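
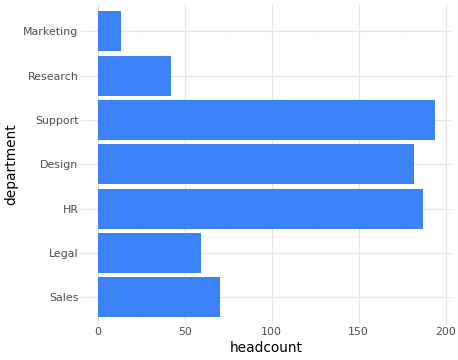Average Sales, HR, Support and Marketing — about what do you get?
≈ 120

(80 + 180 + 200 + 20) / 4 ≈ 120.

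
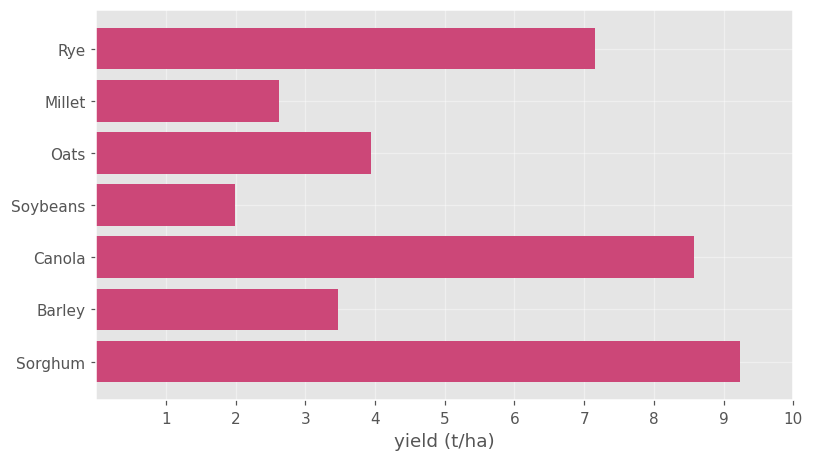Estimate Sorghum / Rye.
≈ 1.29×

Sorghum ≈ 9, Rye ≈ 7; 9/7 ≈ 1.29.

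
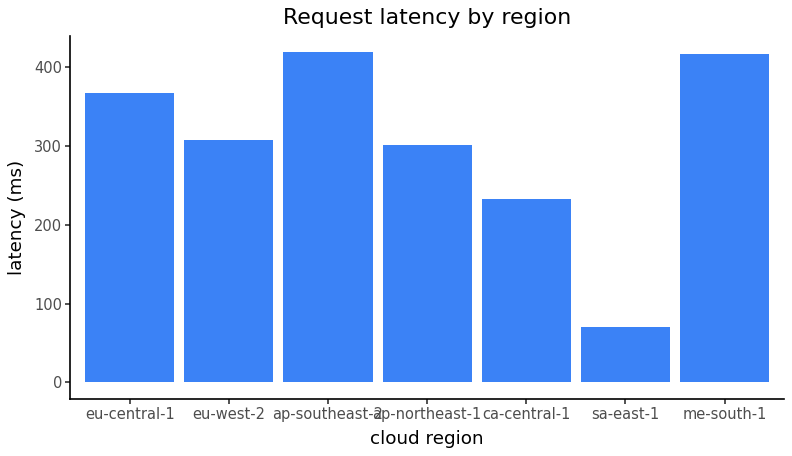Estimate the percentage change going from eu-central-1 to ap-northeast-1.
≈ -14.3%

eu-central-1 ≈ 350, ap-northeast-1 ≈ 300; (300 − 350) / 350 ≈ -14.3%.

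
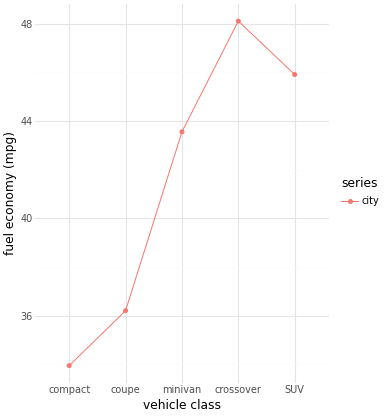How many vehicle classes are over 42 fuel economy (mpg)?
Above 42: minivan, crossover, SUV.

3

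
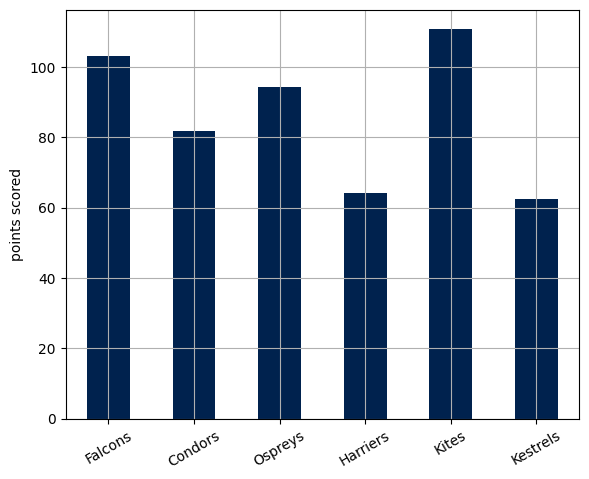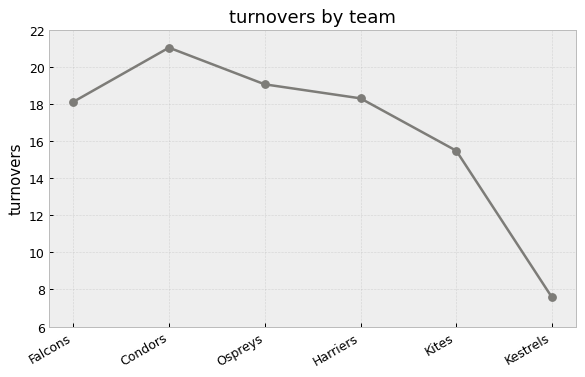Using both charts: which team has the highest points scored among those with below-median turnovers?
Kites

Chart 2 median turnovers ≈ 18; below-median teams: Falcons, Kites, Kestrels. Among those, Kites has the highest points scored (≈ 120).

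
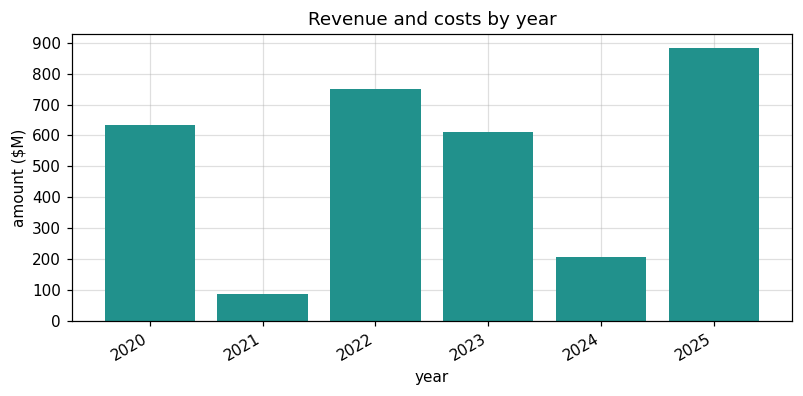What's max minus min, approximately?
Max 2025 ≈ 900, min 2021 ≈ 100; range ≈ 800.

≈ 800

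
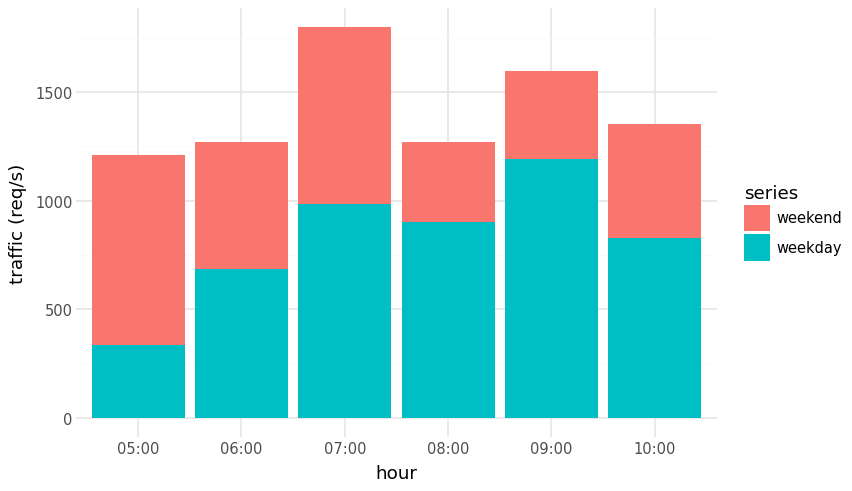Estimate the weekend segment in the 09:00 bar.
weekend top ≈ 1600, bottom ≈ 1200; segment ≈ 400.

≈ 400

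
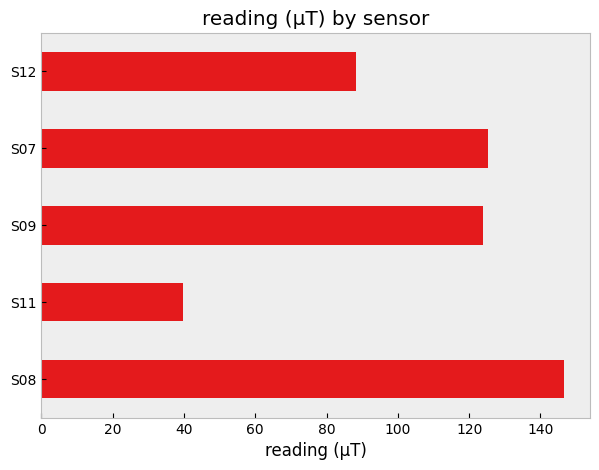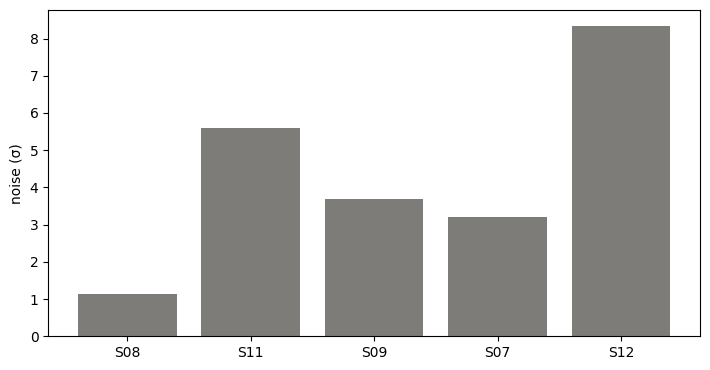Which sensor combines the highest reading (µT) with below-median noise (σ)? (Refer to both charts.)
S08

Chart 2 median noise (σ) ≈ 4; below-median sensors: S08, S07. Among those, S08 has the highest reading (µT) (≈ 140).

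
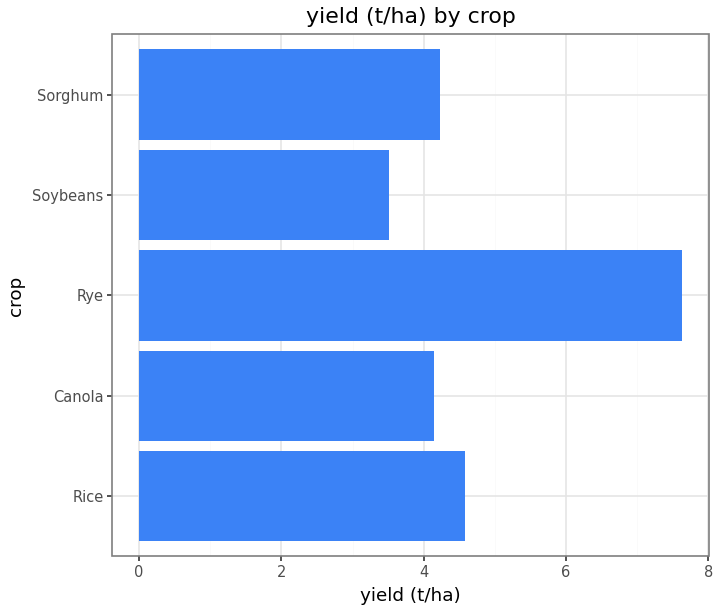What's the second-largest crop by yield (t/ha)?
Rice

Top 3: Rye ≈ 8, Rice ≈ 5, Sorghum ≈ 4.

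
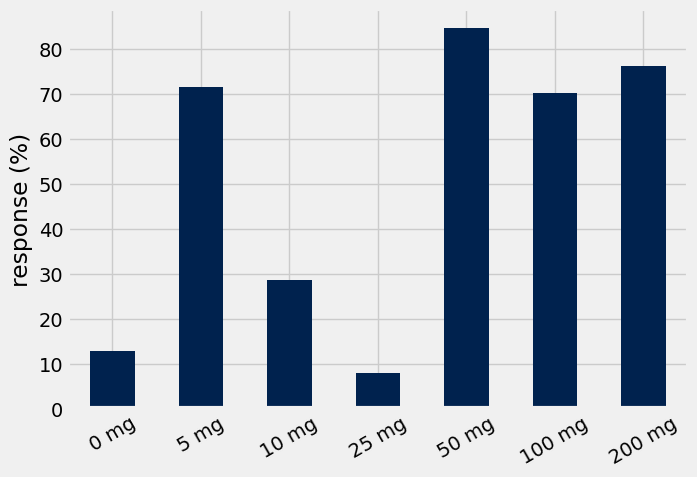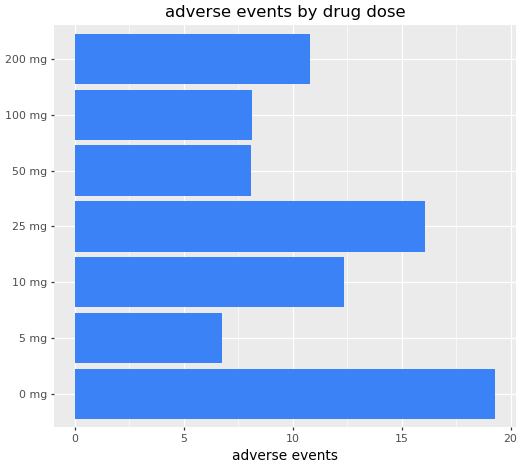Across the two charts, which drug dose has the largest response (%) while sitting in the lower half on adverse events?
50 mg

Chart 2 median adverse events ≈ 10; below-median drug doses: 5 mg, 50 mg, 100 mg. Among those, 50 mg has the highest response (%) (≈ 80).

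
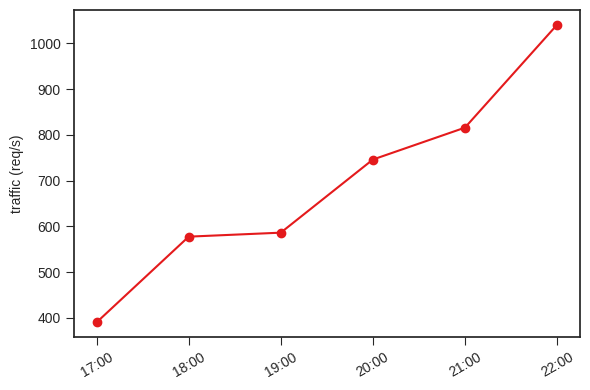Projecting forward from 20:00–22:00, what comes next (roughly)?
Last three: 700, 800, 1000 → slope ≈ 150/step → next ≈ 1150.

≈ 1150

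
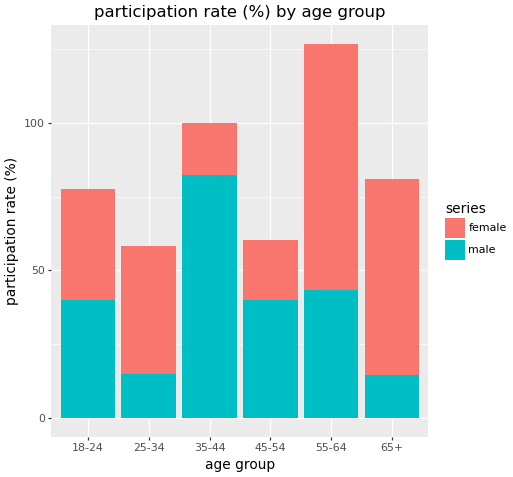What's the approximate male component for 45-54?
male top ≈ 40, bottom ≈ 0; segment ≈ 40.

≈ 40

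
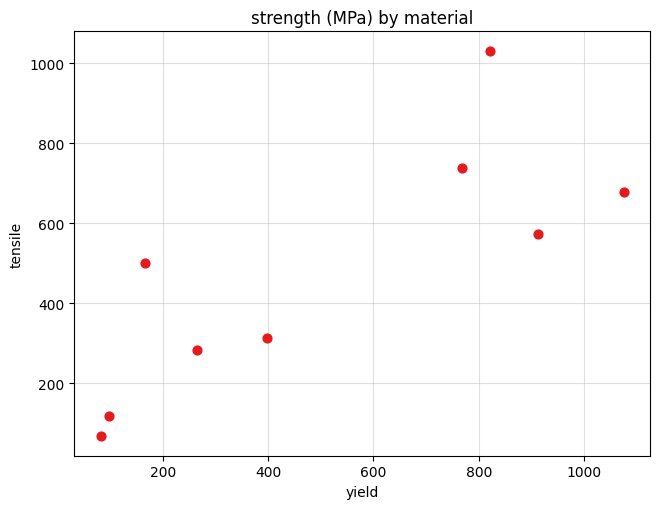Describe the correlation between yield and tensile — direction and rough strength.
positive, strong

Points are positively correlated; strong (|r| ≈ 0.8).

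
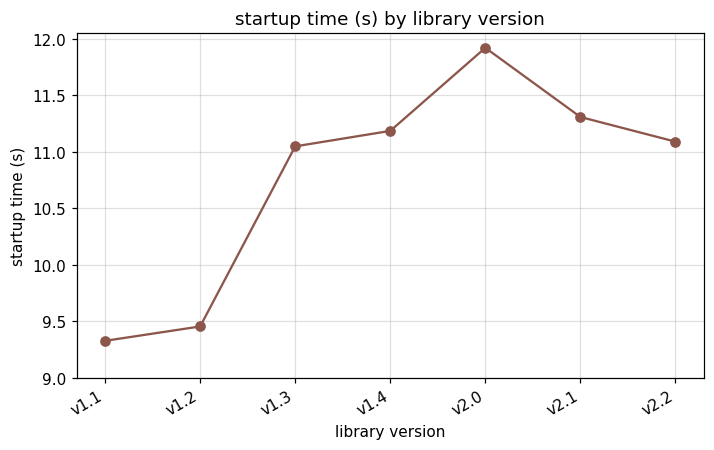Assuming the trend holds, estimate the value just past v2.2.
Last three: 12.0, 11.5, 11.0 → slope ≈ -0.5/step → next ≈ 10.5.

≈ 10.5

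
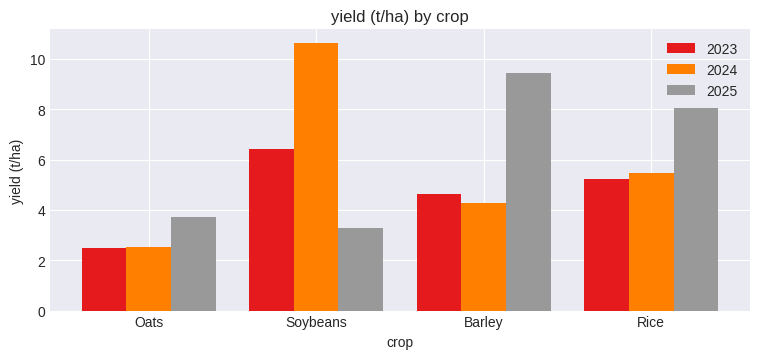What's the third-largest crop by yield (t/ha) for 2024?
Barley

Top 4 for 2024: Soybeans ≈ 11, Rice ≈ 5, Barley ≈ 4, Oats ≈ 3.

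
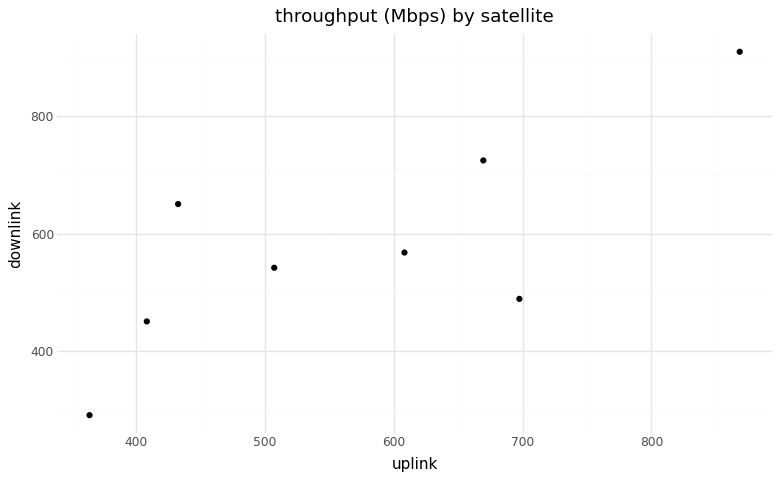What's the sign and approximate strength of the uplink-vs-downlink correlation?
Points are positively correlated; strong (|r| ≈ 0.8).

positive, strong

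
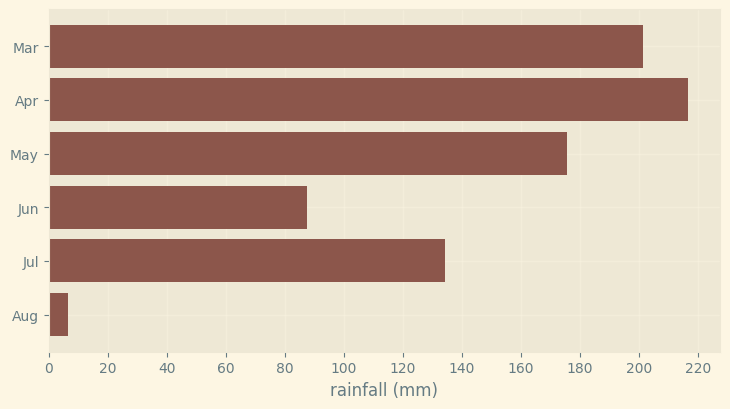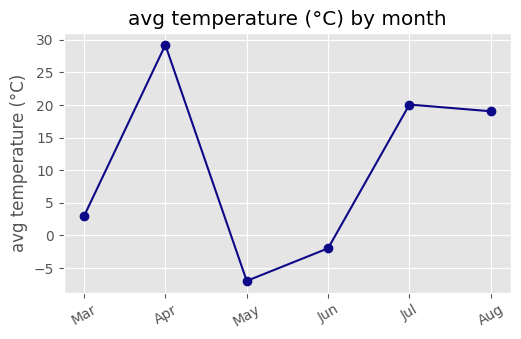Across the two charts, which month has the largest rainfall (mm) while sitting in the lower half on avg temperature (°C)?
Chart 2 median avg temperature (°C) ≈ 10; below-median months: Mar, May, Jun. Among those, Mar has the highest rainfall (mm) (≈ 200).

Mar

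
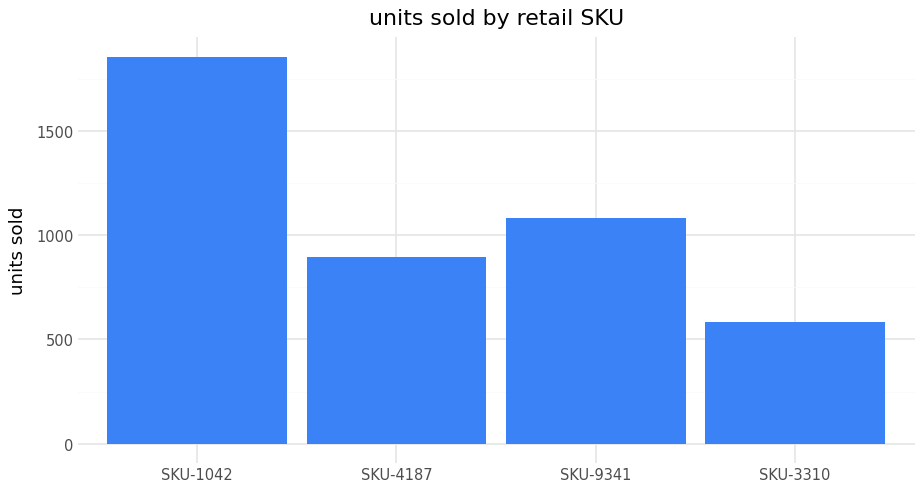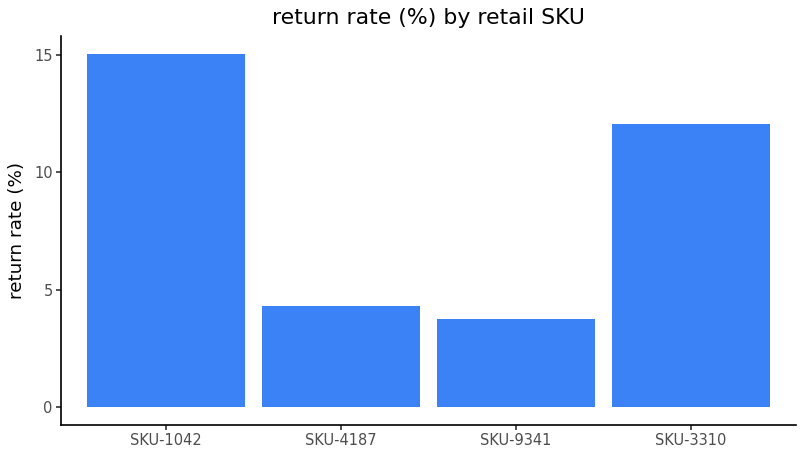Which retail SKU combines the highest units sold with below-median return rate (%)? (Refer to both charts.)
SKU-9341

Chart 2 median return rate (%) ≈ 8; below-median retail SKUs: SKU-4187, SKU-9341. Among those, SKU-9341 has the highest units sold (≈ 1000).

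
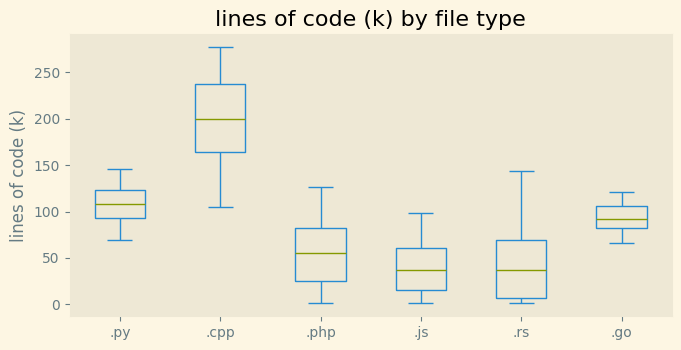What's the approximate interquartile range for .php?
Q3 ≈ 80, Q1 ≈ 20; IQR ≈ 60.

≈ 60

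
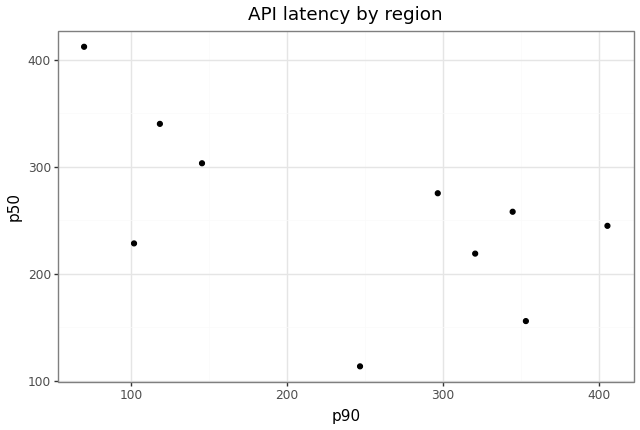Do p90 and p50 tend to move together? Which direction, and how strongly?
negative, moderate

Points are negatively correlated; moderate (|r| ≈ 0.6).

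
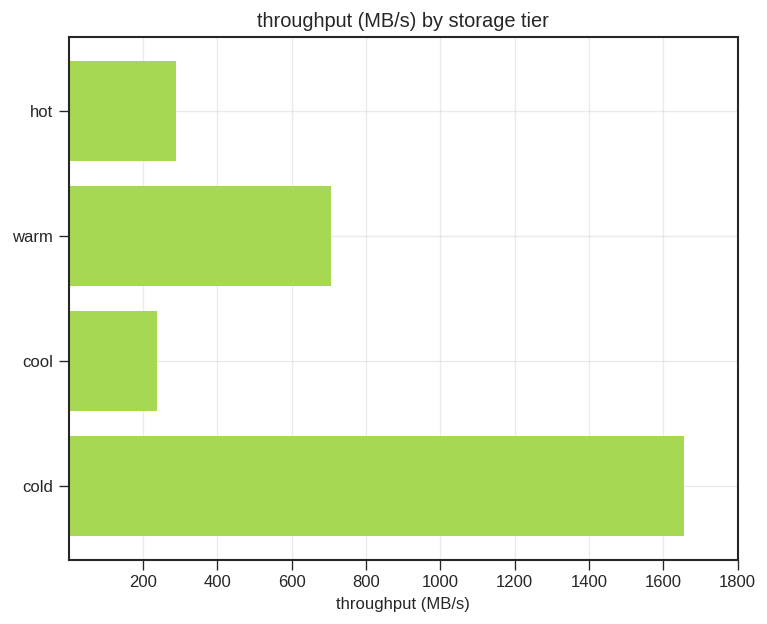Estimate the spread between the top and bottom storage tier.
Max cold ≈ 1600, min cool ≈ 200; range ≈ 1400.

≈ 1400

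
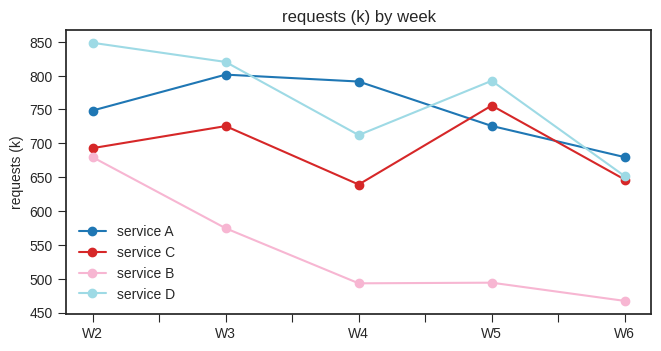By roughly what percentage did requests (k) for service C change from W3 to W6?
W3 ≈ 750, W6 ≈ 650; (650 − 750) / 750 ≈ -13.3%.

≈ -13.3%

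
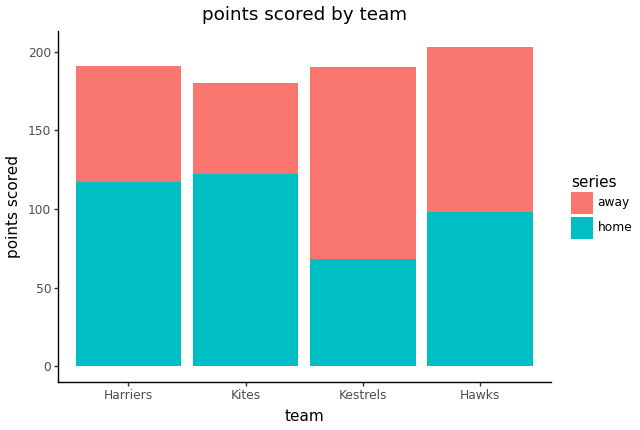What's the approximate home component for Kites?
home top ≈ 120, bottom ≈ 0; segment ≈ 120.

≈ 120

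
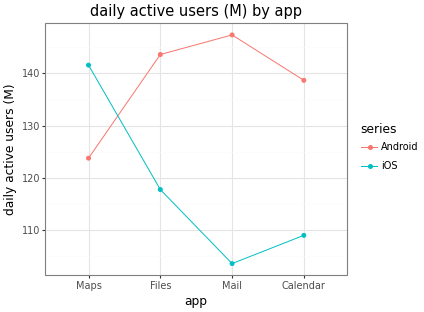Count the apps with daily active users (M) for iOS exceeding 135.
Above 135: Maps.

1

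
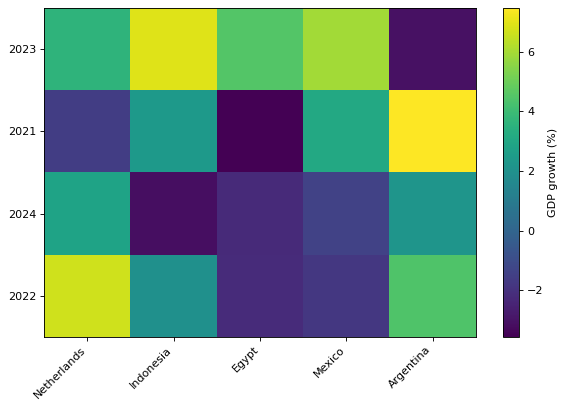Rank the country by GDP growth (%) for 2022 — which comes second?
Argentina

Top 3 for 2022: Netherlands ≈ 7, Argentina ≈ 4, Indonesia ≈ 2.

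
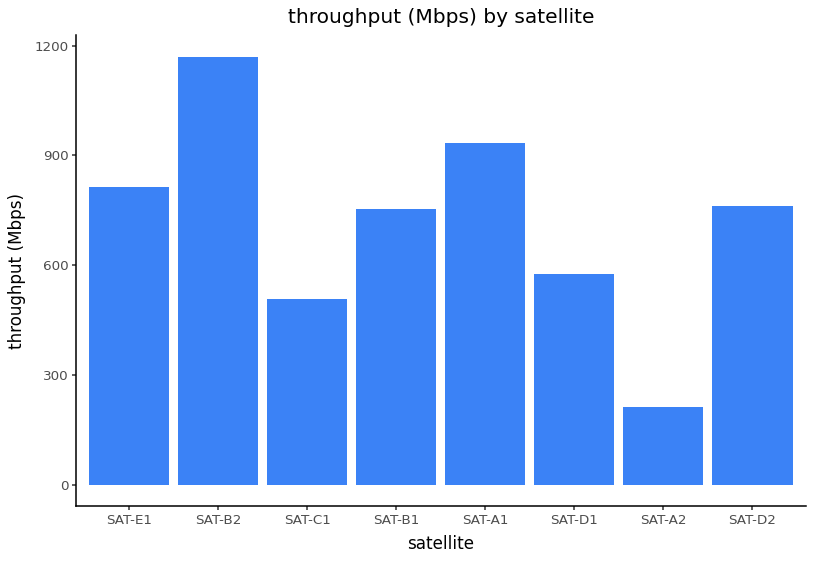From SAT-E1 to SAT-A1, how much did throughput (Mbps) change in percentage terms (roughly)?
SAT-E1 ≈ 800, SAT-A1 ≈ 900; (900 − 800) / 800 ≈ +12.5%.

≈ +12.5%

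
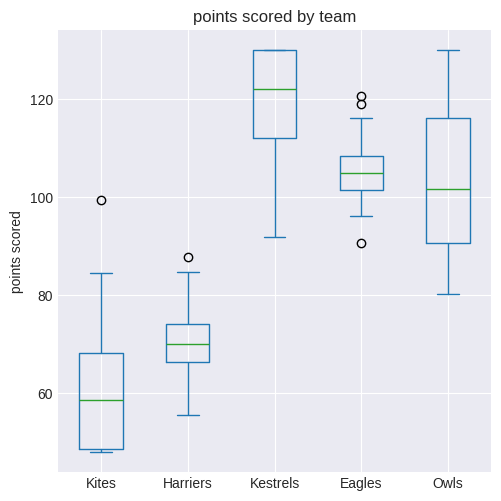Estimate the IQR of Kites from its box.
Q3 ≈ 70, Q1 ≈ 50; IQR ≈ 20.

≈ 20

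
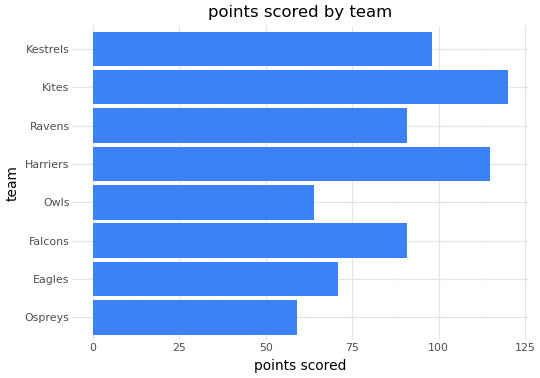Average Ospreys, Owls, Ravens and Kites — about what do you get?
(60 + 60 + 90 + 120) / 4 ≈ 82.

≈ 82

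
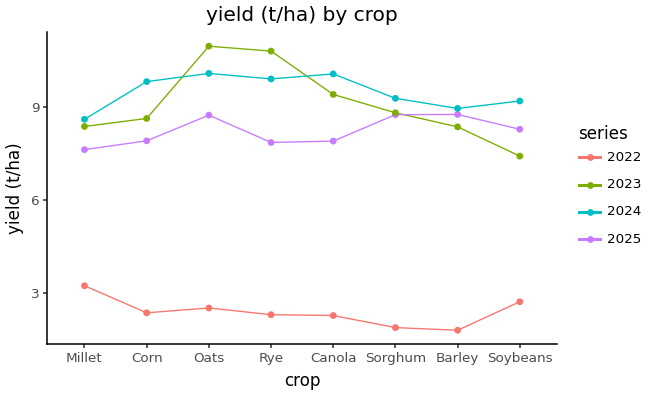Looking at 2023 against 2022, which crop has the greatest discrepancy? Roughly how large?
Rye, ≈ 9 t/ha

Rye: 2023 ≈ 11, 2022 ≈ 2 → gap ≈ 9. Next-largest (Oats) is only ≈ 8.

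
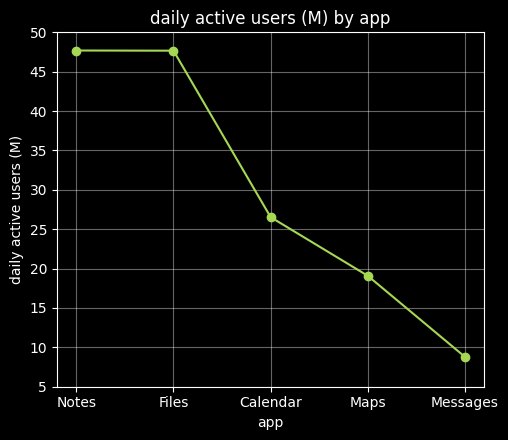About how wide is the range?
Max Notes ≈ 50, min Messages ≈ 10; range ≈ 40.

≈ 40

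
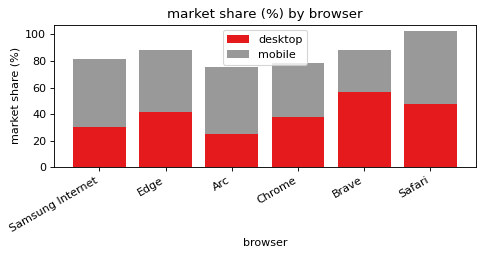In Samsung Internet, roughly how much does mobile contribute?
mobile top ≈ 80, bottom ≈ 30; segment ≈ 50.

≈ 50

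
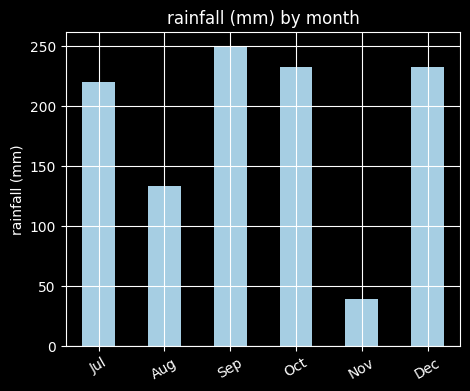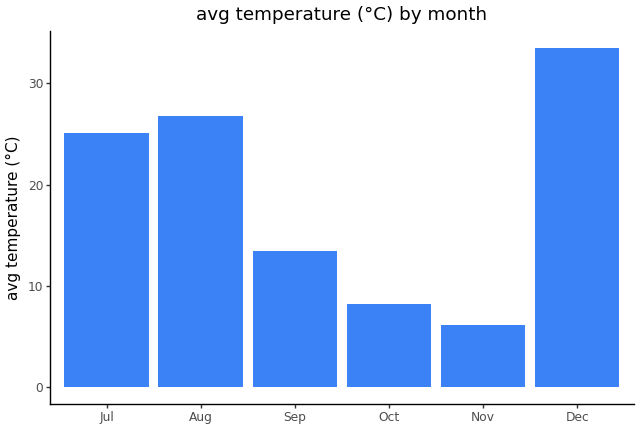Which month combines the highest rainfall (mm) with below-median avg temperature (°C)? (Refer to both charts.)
Chart 2 median avg temperature (°C) ≈ 20; below-median months: Sep, Oct, Nov. Among those, Sep has the highest rainfall (mm) (≈ 250).

Sep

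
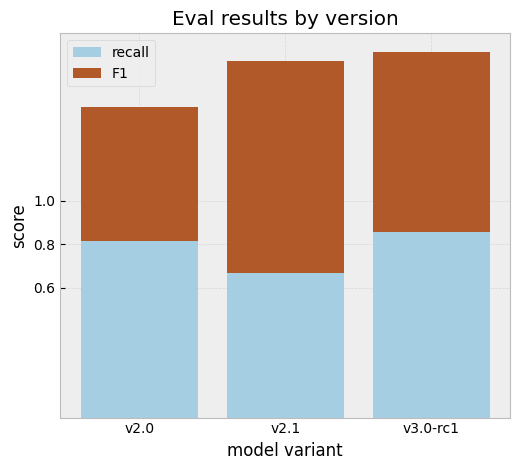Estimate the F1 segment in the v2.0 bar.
≈ 0.6

F1 top ≈ 1.4, bottom ≈ 0.8; segment ≈ 0.6.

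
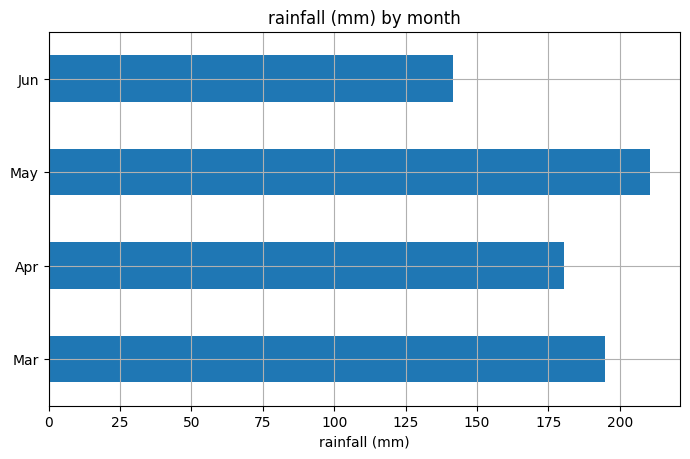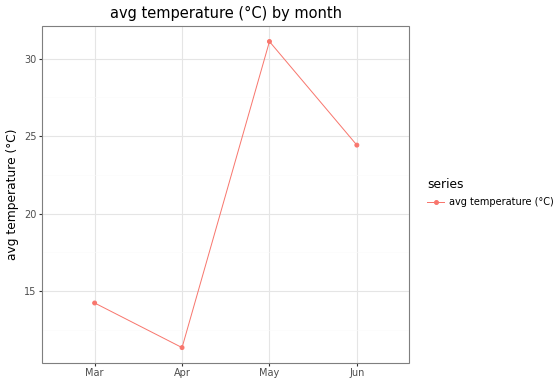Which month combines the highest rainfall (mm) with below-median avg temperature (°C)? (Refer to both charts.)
Mar

Chart 2 median avg temperature (°C) ≈ 20; below-median months: Mar, Apr. Among those, Mar has the highest rainfall (mm) (≈ 200).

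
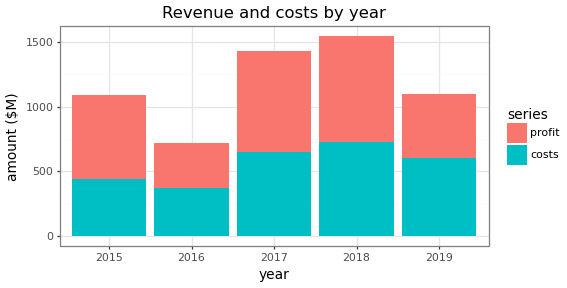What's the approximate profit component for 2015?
profit top ≈ 1000, bottom ≈ 400; segment ≈ 600.

≈ 600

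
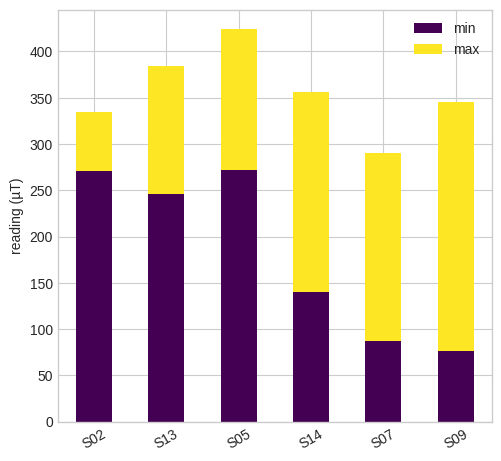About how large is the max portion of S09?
≈ 250

max top ≈ 350, bottom ≈ 100; segment ≈ 250.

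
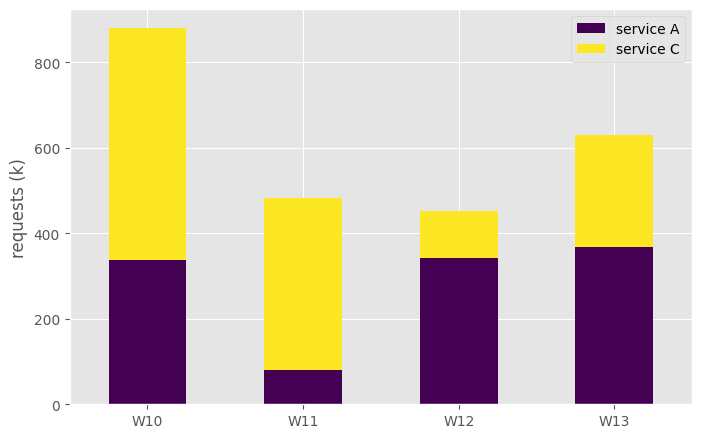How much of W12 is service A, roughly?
≈ 300

service A top ≈ 300, bottom ≈ 0; segment ≈ 300.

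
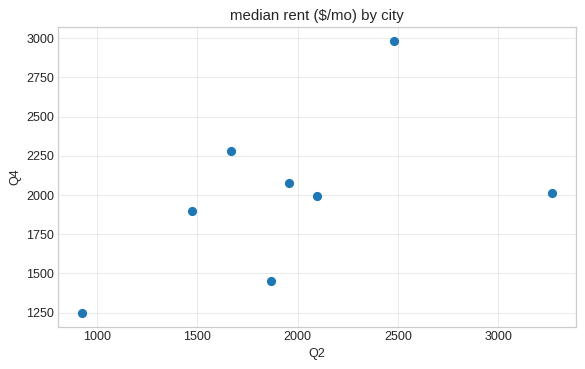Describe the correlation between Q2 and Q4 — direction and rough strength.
Points are positively correlated; moderate (|r| ≈ 0.5).

positive, moderate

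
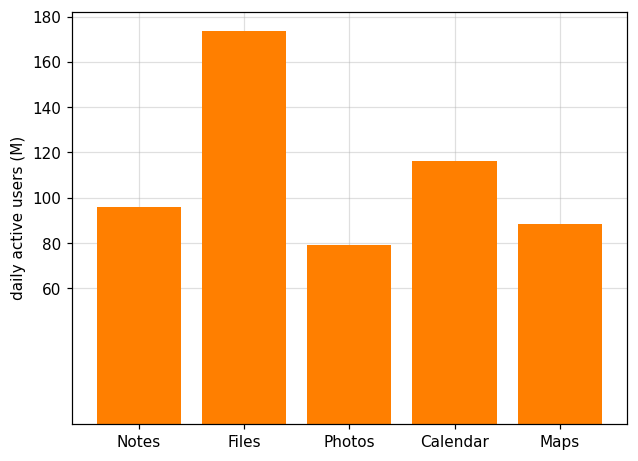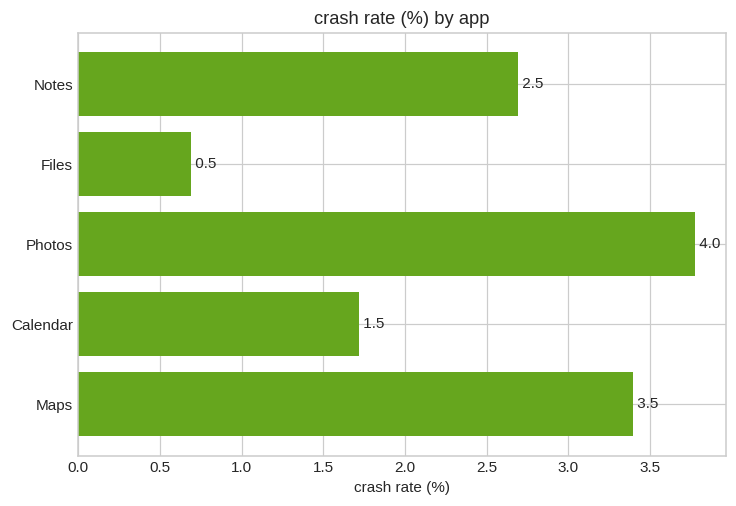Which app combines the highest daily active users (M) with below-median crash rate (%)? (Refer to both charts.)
Files

Chart 2 median crash rate (%) ≈ 2.5; below-median apps: Files, Calendar. Among those, Files has the highest daily active users (M) (≈ 180).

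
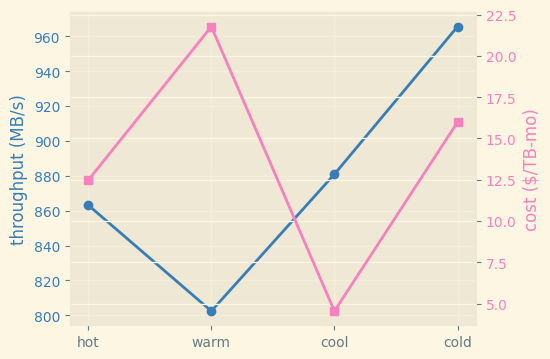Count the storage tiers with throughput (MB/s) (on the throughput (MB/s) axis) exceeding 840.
3

Above 840: hot, cool, cold.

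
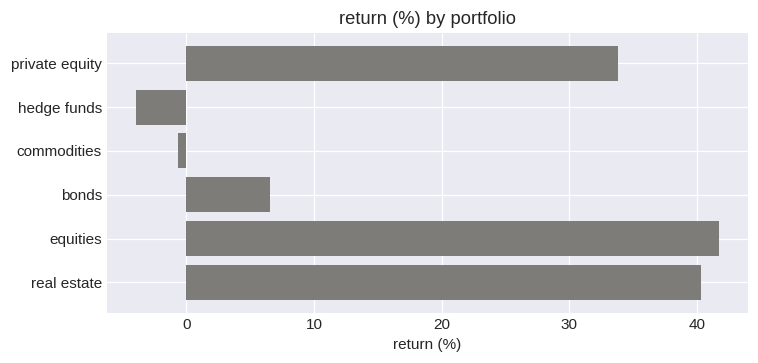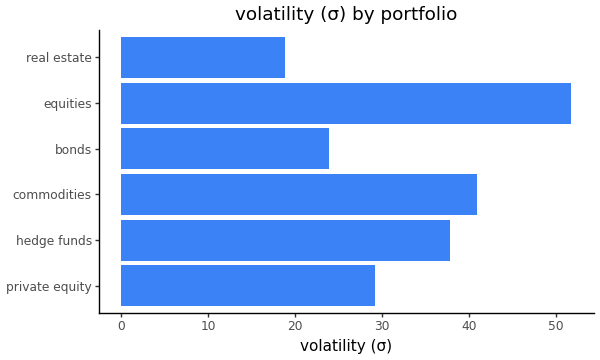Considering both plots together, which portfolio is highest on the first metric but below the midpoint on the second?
real estate

Chart 2 median volatility (σ) ≈ 35; below-median portfolios: private equity, bonds, real estate. Among those, real estate has the highest return (%) (≈ 40).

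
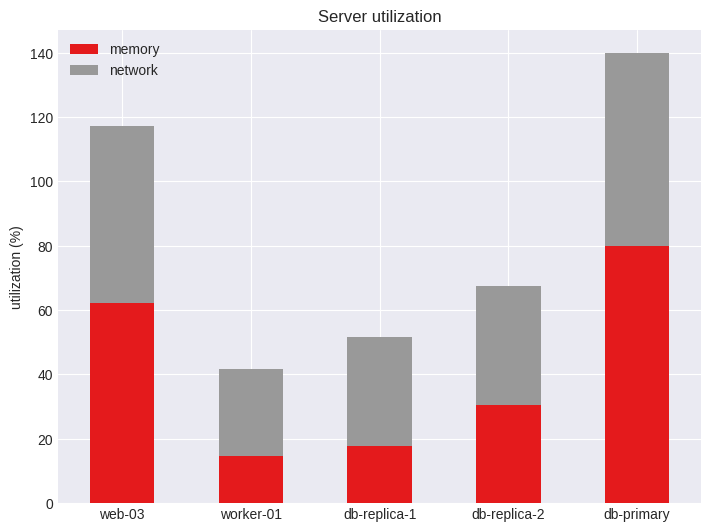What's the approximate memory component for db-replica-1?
≈ 20

memory top ≈ 20, bottom ≈ 0; segment ≈ 20.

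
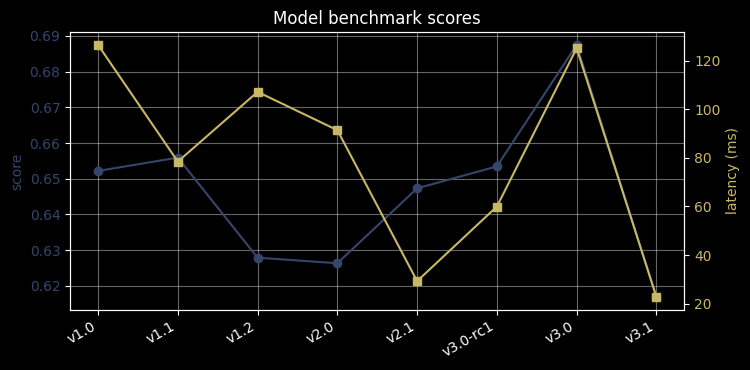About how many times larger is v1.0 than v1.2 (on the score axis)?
≈ 1.03×

v1.0 ≈ 0.65, v1.2 ≈ 0.63; 0.65/0.63 ≈ 1.03.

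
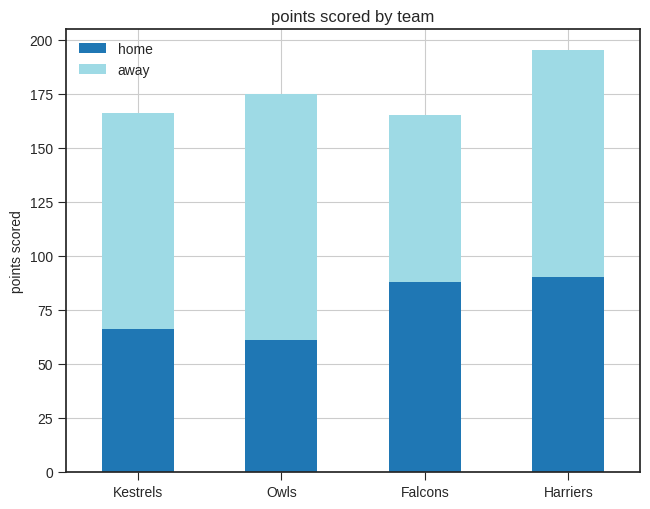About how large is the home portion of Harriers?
home top ≈ 80, bottom ≈ 0; segment ≈ 80.

≈ 80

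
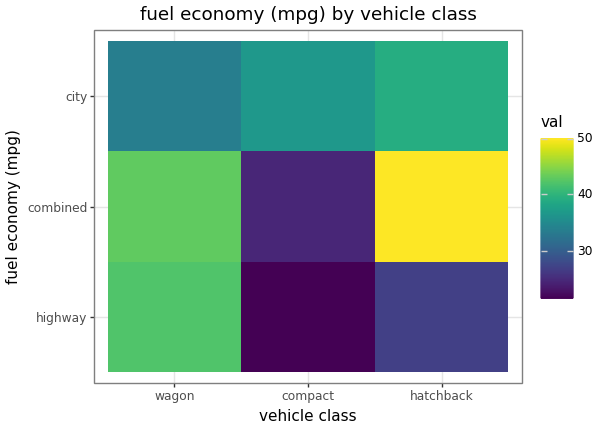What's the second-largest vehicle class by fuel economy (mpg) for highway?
hatchback

Top 3 for highway: wagon ≈ 40, hatchback ≈ 25, compact ≈ 20.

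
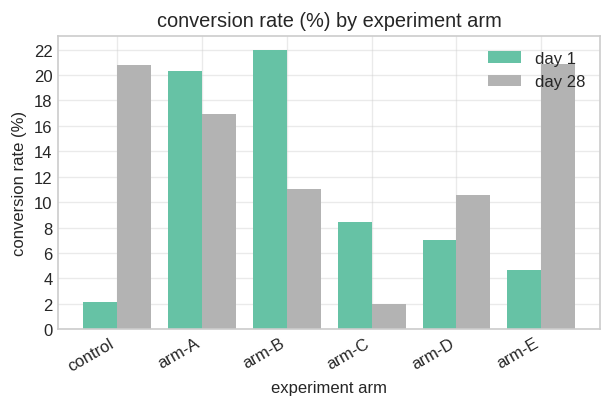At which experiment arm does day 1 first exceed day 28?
arm-A

control: day 1 ≈ 2 vs day 28 ≈ 20 (not yet); arm-A: day 1 ≈ 20 vs day 28 ≈ 16 (first crossover).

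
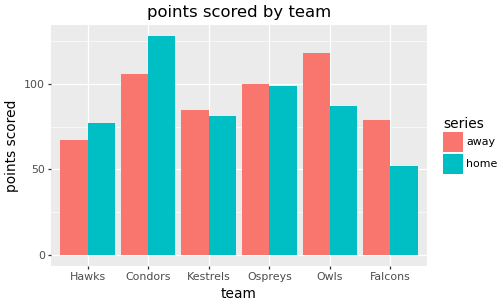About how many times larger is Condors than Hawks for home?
≈ 1.5×

Condors ≈ 120, Hawks ≈ 80; 120/80 ≈ 1.5.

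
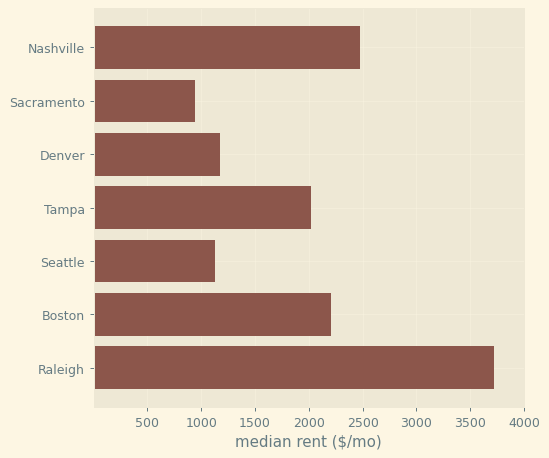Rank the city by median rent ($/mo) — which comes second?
Top 3: Raleigh ≈ 3500, Nashville ≈ 2500, Boston ≈ 2000.

Nashville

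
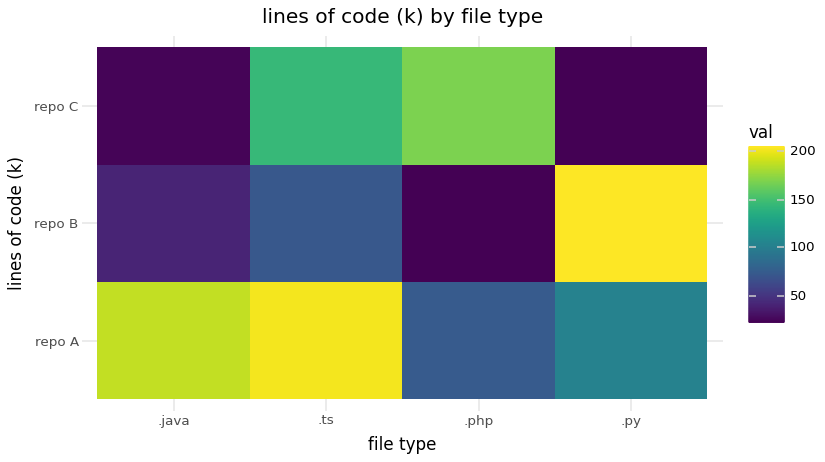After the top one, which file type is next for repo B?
Top 3 for repo B: .py ≈ 200, .ts ≈ 80, .java ≈ 40.

.ts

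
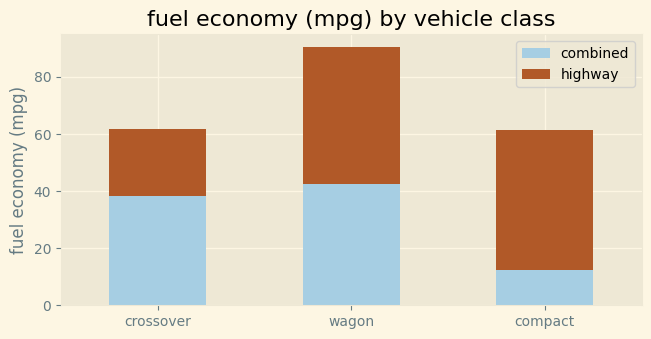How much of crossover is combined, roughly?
combined top ≈ 40, bottom ≈ 0; segment ≈ 40.

≈ 40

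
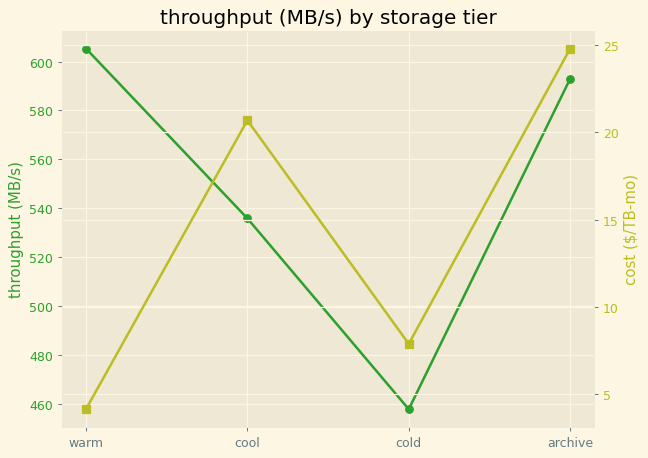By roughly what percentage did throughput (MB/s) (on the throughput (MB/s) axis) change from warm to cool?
warm ≈ 600, cool ≈ 540; (540 − 600) / 600 ≈ -10%.

≈ -10%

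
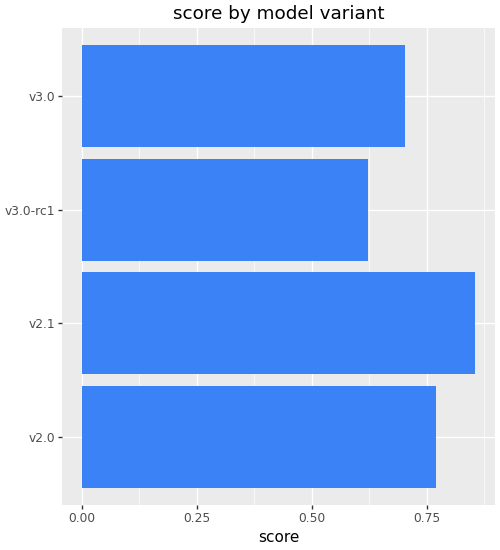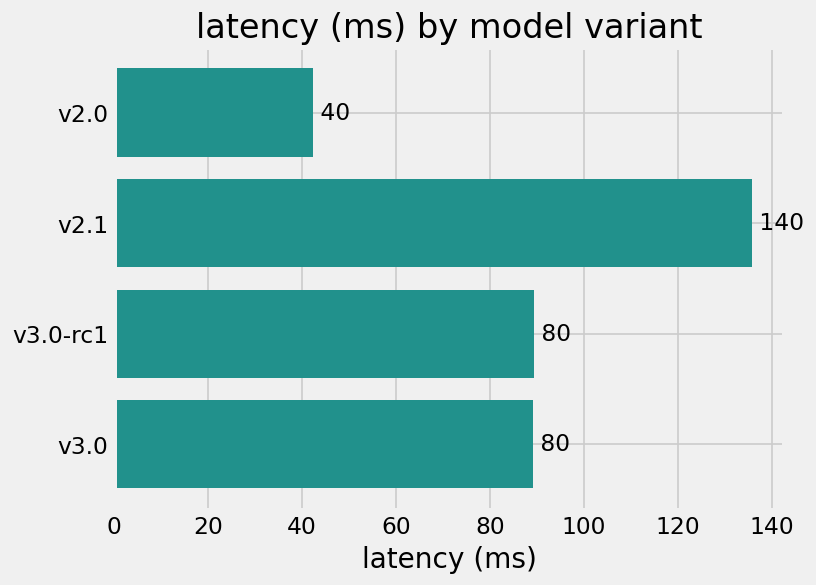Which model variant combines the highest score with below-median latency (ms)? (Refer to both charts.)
v2.0

Chart 2 median latency (ms) ≈ 80; below-median model variants: v2.0, v3.0. Among those, v2.0 has the highest score (≈ 0.8).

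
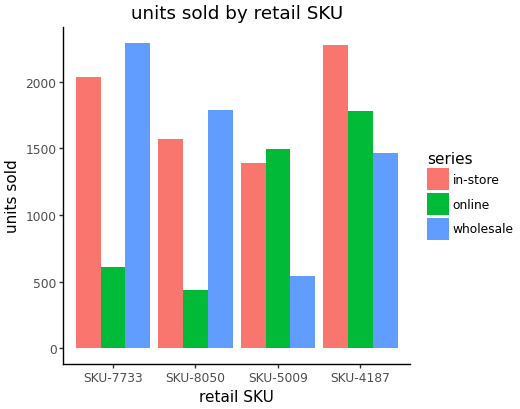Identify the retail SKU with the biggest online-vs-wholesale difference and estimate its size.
SKU-7733: online ≈ 600, wholesale ≈ 2200 → gap ≈ 1600. Next-largest (SKU-8050) is only ≈ 1400.

SKU-7733, ≈ 1600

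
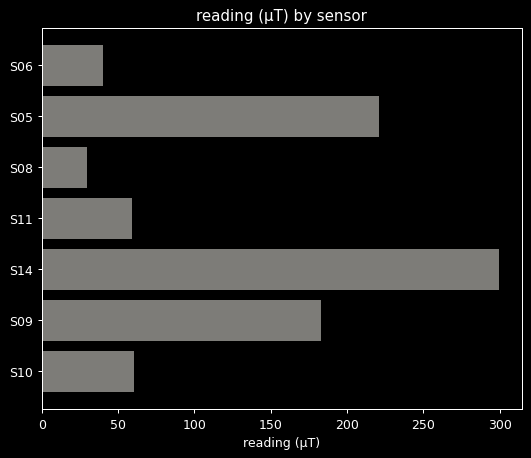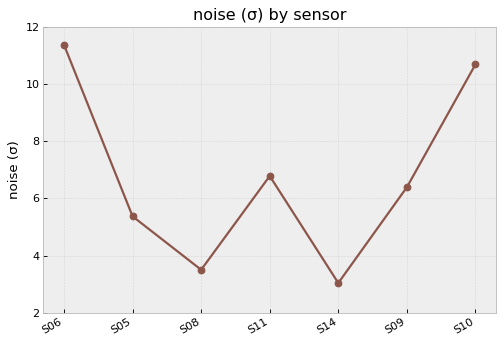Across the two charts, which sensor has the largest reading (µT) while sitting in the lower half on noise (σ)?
Chart 2 median noise (σ) ≈ 6; below-median sensors: S05, S08, S14. Among those, S14 has the highest reading (µT) (≈ 300).

S14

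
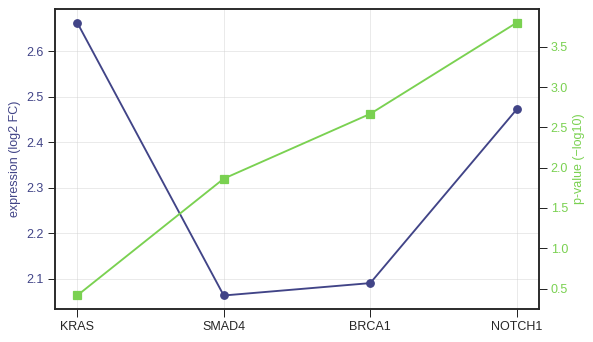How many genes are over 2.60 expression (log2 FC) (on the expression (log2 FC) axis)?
Above 2.60: KRAS.

1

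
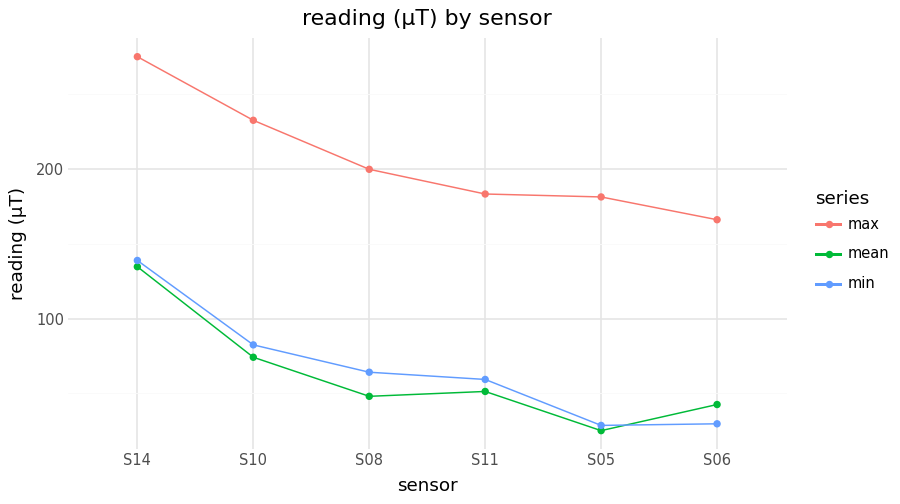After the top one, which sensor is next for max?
Top 3 for max: S14 ≈ 275, S10 ≈ 225, S08 ≈ 200.

S10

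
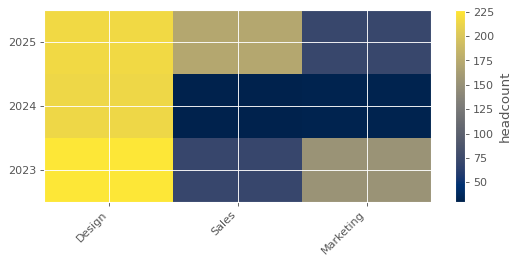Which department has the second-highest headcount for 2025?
Top 3 for 2025: Design ≈ 220, Sales ≈ 180, Marketing ≈ 80.

Sales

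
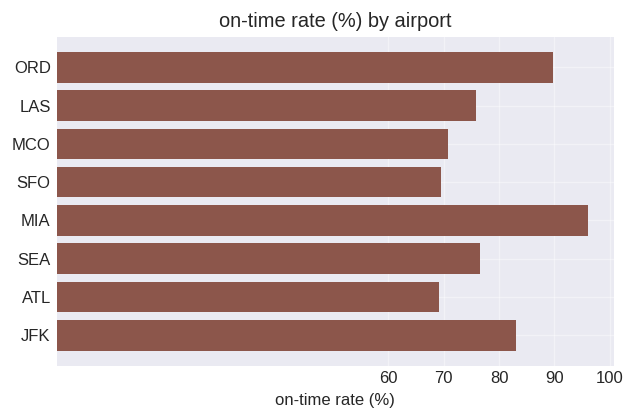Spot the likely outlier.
MIA ≈ 100; the rest sit between ≈ 70 and ≈ 90.

MIA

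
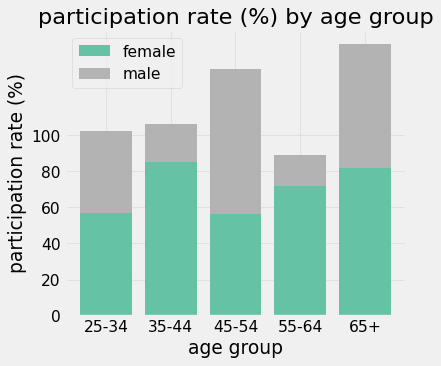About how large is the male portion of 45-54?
male top ≈ 140, bottom ≈ 60; segment ≈ 80.

≈ 80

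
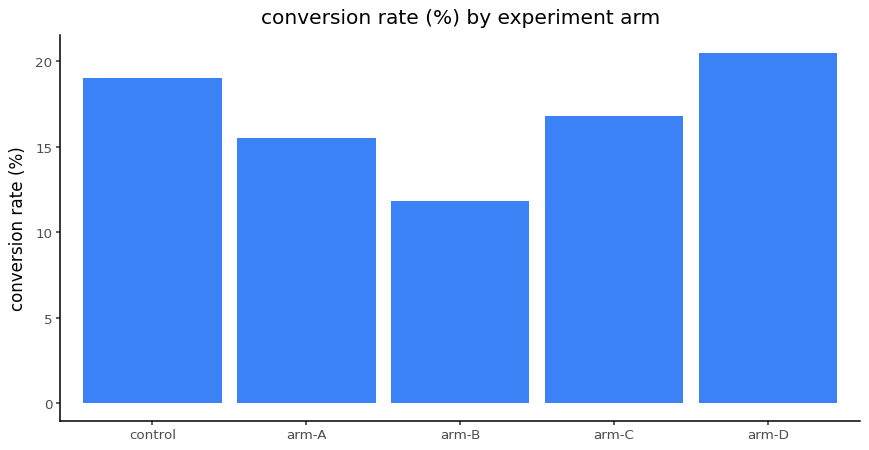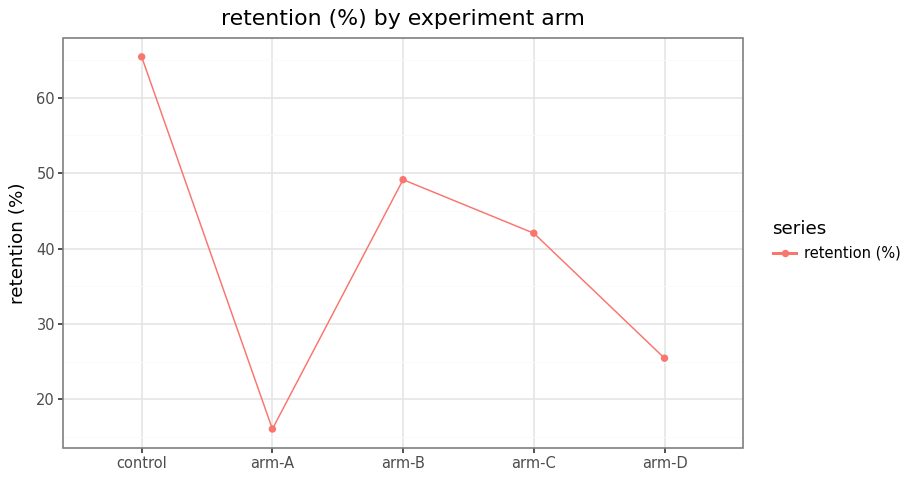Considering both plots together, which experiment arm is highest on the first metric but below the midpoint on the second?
Chart 2 median retention (%) ≈ 40; below-median experiment arms: arm-A, arm-D. Among those, arm-D has the highest conversion rate (%) (≈ 20).

arm-D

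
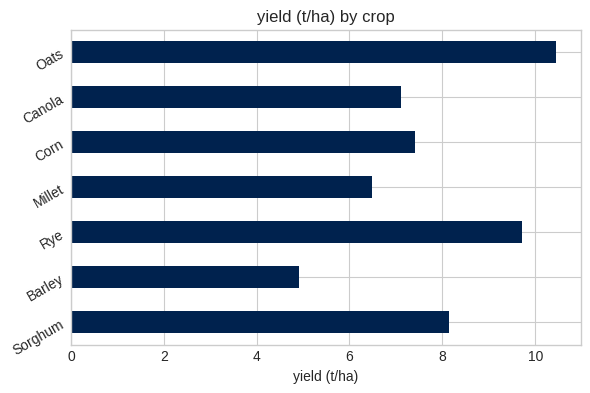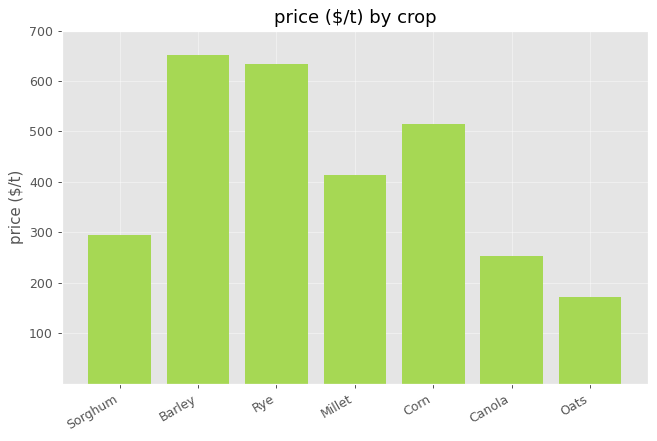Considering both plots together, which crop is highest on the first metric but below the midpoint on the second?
Oats

Chart 2 median price ($/t) ≈ 400; below-median crops: Sorghum, Canola, Oats. Among those, Oats has the highest yield (t/ha) (≈ 10).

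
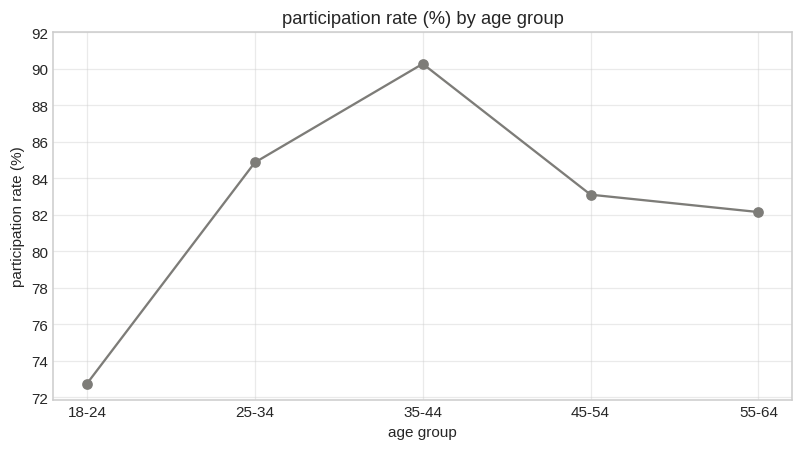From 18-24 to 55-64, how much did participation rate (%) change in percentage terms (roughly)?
18-24 ≈ 72, 55-64 ≈ 82; (82 − 72) / 72 ≈ +13.9%.

≈ +13.9%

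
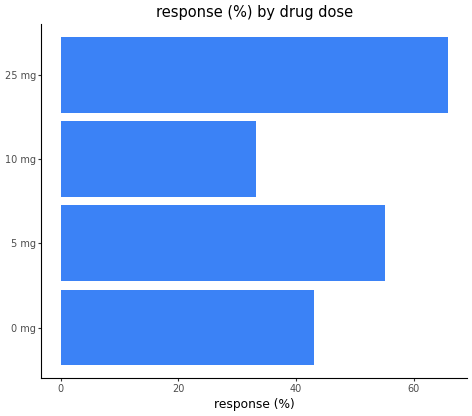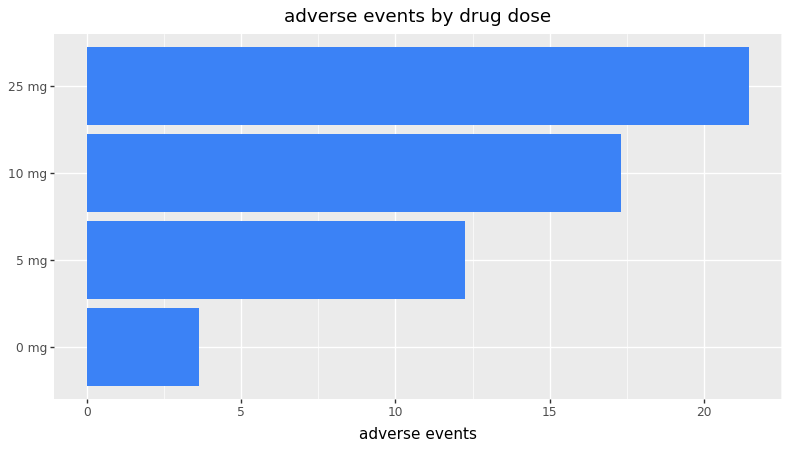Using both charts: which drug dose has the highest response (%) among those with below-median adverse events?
Chart 2 median adverse events ≈ 14; below-median drug doses: 0 mg, 5 mg. Among those, 5 mg has the highest response (%) (≈ 60).

5 mg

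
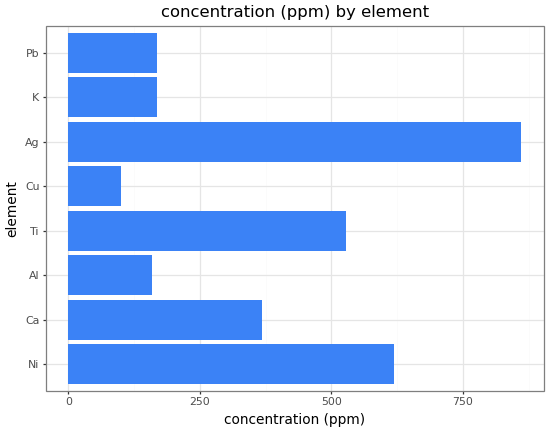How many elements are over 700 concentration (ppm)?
1

Above 700: Ag.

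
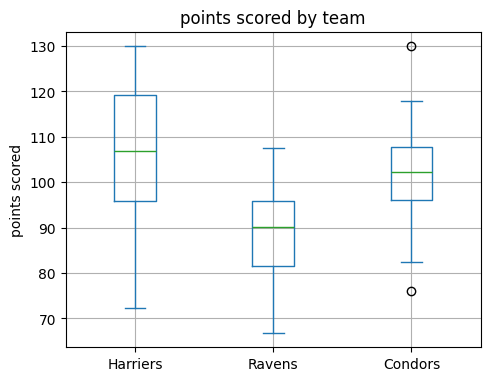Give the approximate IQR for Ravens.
≈ 14

Q3 ≈ 96, Q1 ≈ 82; IQR ≈ 14.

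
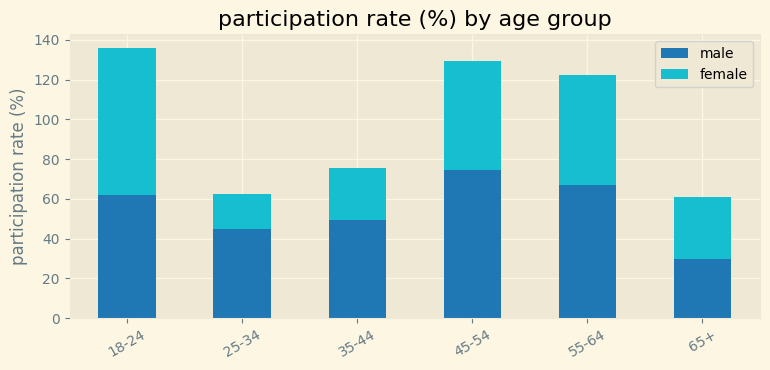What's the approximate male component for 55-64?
male top ≈ 60, bottom ≈ 0; segment ≈ 60.

≈ 60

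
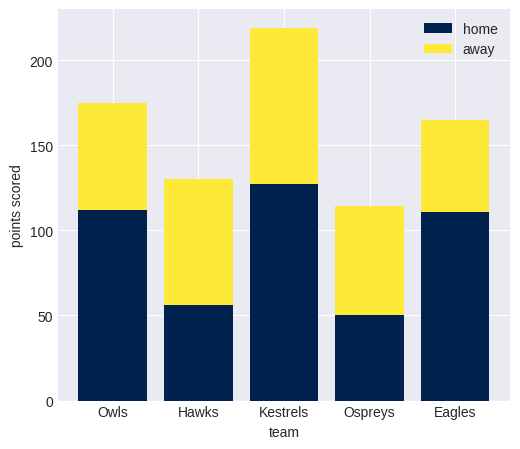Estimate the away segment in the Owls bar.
≈ 60

away top ≈ 180, bottom ≈ 120; segment ≈ 60.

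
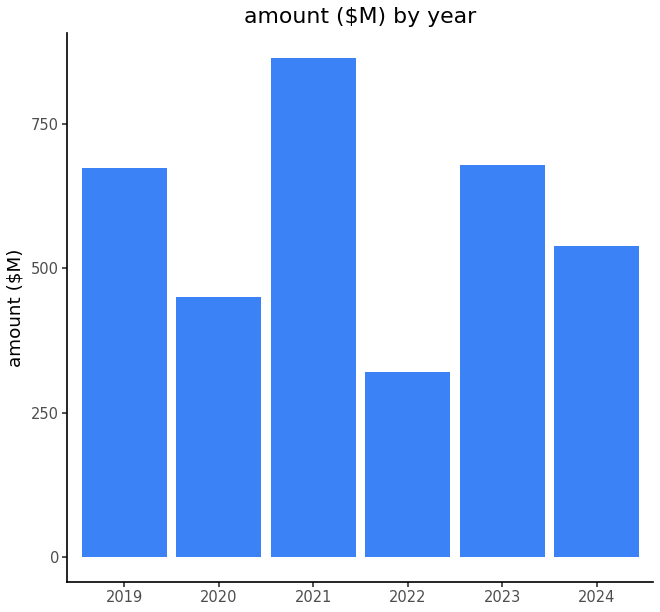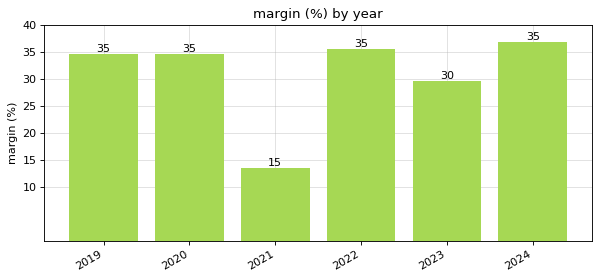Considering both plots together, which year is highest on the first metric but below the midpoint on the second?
2021

Chart 2 median margin (%) ≈ 35; below-median years: 2019, 2021, 2023. Among those, 2021 has the highest amount ($M) (≈ 900).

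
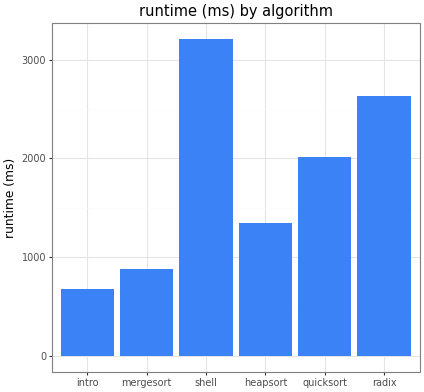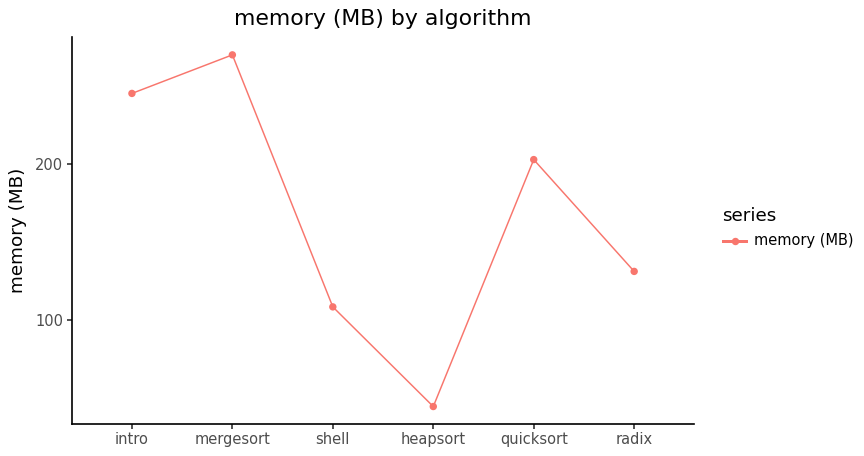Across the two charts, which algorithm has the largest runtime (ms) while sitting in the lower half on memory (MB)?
shell

Chart 2 median memory (MB) ≈ 175; below-median algorithms: shell, heapsort, radix. Among those, shell has the highest runtime (ms) (≈ 3000).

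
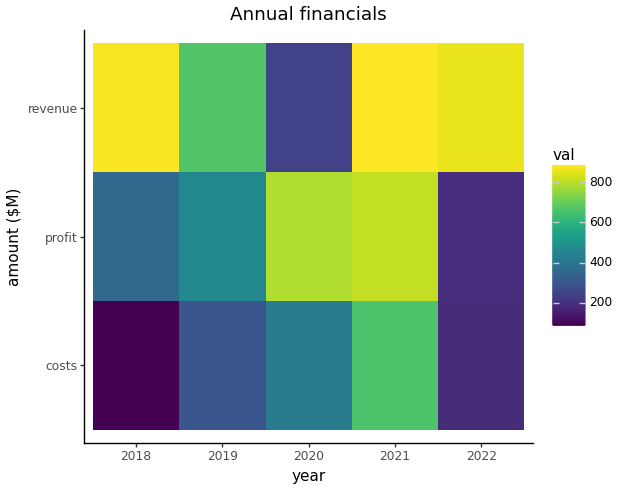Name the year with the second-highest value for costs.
2020

Top 3 for costs: 2021 ≈ 700, 2020 ≈ 400, 2019 ≈ 300.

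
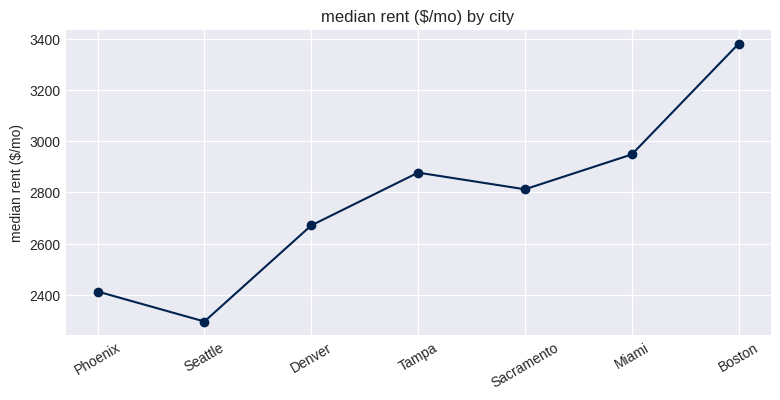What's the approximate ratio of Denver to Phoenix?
Denver ≈ 2700, Phoenix ≈ 2400; 2700/2400 ≈ 1.12.

≈ 1.12×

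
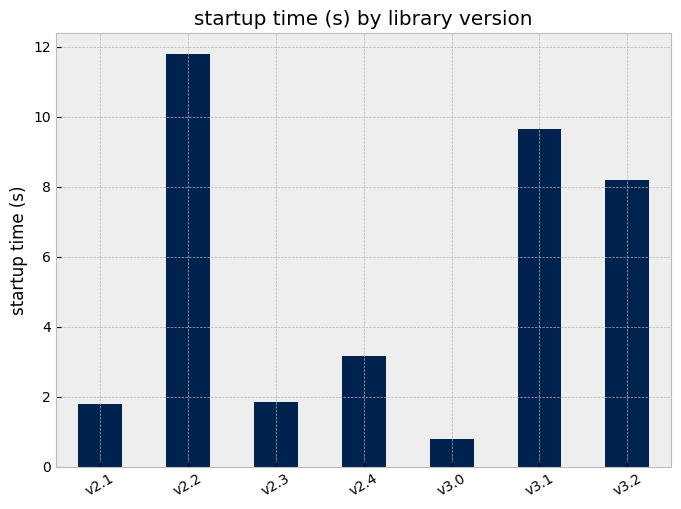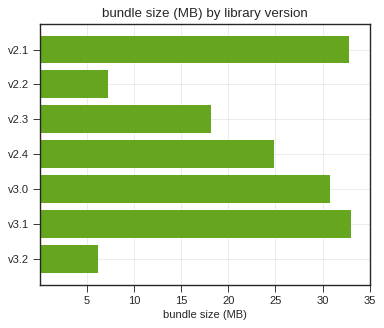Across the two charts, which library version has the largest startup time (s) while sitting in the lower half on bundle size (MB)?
v2.2

Chart 2 median bundle size (MB) ≈ 25; below-median library versions: v2.2, v2.3, v3.2. Among those, v2.2 has the highest startup time (s) (≈ 12).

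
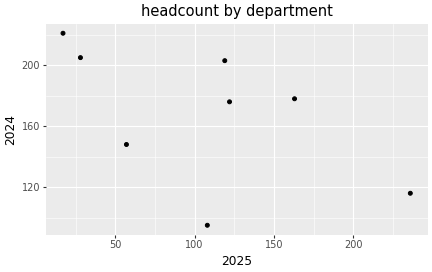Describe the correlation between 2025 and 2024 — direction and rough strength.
negative, moderate

Points are negatively correlated; moderate (|r| ≈ 0.5).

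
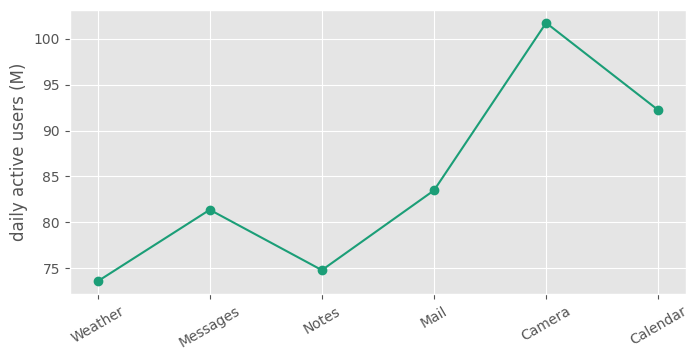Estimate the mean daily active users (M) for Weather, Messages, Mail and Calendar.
≈ 82

(75 + 80 + 85 + 90) / 4 ≈ 82.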